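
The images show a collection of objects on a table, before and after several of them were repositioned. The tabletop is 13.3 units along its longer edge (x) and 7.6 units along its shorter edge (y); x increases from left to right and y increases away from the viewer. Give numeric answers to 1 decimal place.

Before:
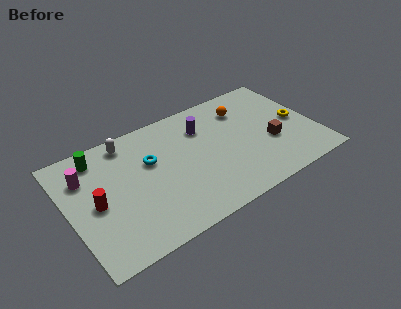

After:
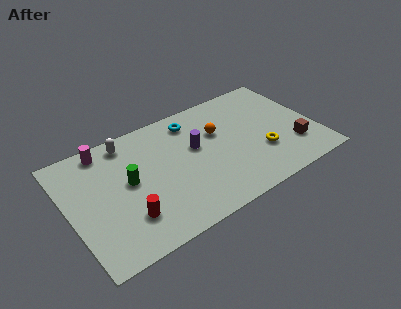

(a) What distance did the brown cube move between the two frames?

1.4

The brown cube moved from about (10.8, 2.9) to (11.9, 2.1), a distance of √(1.1² + 0.8²) ≈ 1.4.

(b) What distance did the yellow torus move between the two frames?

2.5

The yellow torus moved from about (12.4, 3.7) to (10.2, 2.5), a distance of √(2.2² + 1.2²) ≈ 2.5.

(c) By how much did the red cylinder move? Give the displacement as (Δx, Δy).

(1.4, -1.6)

From the two frames, the red cylinder sits at roughly (1.4, 3.6) before and (2.8, 2.0) after.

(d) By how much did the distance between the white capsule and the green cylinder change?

+0.9

The distance was about 1.6 in the first image and 2.5 in the second, so they moved 0.9 units further apart.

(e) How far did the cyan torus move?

2.9

From (4.5, 4.8) to (7.0, 6.3), the cyan torus covered √(2.5² + 1.5²) ≈ 2.9 units.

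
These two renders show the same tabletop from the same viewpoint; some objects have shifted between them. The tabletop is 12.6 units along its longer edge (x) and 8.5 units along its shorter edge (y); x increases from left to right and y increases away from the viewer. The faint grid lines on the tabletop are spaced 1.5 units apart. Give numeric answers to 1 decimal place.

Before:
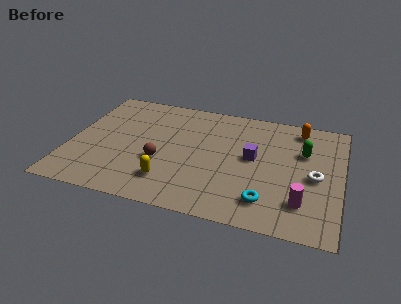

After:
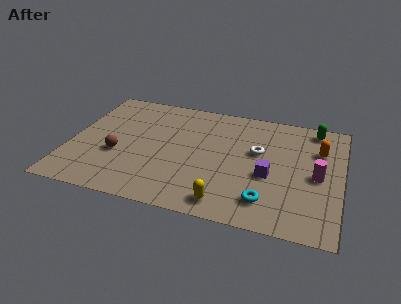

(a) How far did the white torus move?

3.0

From (11.4, 3.9) to (8.7, 5.1), the white torus covered √(2.7² + 1.2²) ≈ 3.0 units.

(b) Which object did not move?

the cyan torus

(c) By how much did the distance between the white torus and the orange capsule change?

-0.6

They were about 3.5 units apart before and 2.9 after — 0.6 units closer together.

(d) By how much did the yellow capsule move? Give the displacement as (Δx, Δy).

(2.7, -0.8)

From the two frames, the yellow capsule sits at roughly (4.8, 1.9) before and (7.5, 1.1) after.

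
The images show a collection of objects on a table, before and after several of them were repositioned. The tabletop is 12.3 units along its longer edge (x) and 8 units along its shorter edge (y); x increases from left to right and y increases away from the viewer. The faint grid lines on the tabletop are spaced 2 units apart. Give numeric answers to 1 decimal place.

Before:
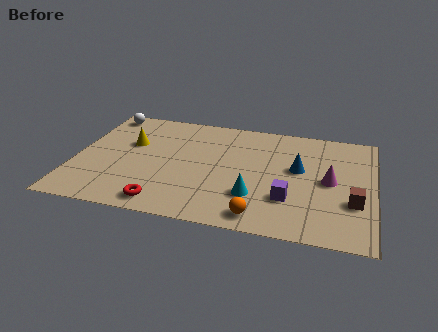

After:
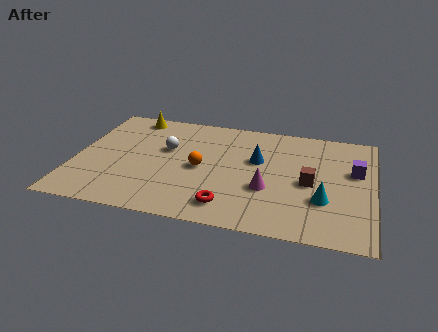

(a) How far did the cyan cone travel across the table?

2.8

The cyan cone was near (7.5, 2.3) before and (10.3, 2.6) after, so it travelled √(2.8² + 0.3²) ≈ 2.8 units.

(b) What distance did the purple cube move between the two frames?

3.6

From (8.9, 2.4) to (11.5, 4.9), the purple cube covered √(2.6² + 2.5²) ≈ 3.6 units.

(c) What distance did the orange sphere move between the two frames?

3.8

The orange sphere moved from about (7.8, 1.0) to (5.2, 3.8), a distance of √(2.6² + 2.8²) ≈ 3.8.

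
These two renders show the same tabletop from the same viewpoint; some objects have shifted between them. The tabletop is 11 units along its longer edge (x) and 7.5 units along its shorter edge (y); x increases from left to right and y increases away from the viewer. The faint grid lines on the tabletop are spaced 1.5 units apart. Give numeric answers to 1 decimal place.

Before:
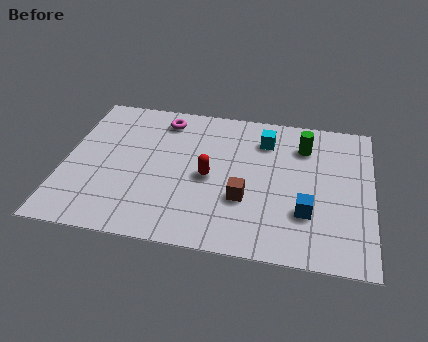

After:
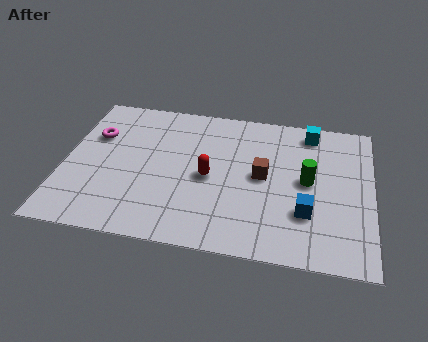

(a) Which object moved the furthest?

the magenta torus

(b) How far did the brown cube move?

1.4

From (6.5, 2.6) to (7.1, 3.9), the brown cube covered √(0.6² + 1.3²) ≈ 1.4 units.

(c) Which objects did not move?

the red capsule and the blue cube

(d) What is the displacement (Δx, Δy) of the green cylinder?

(0.2, -1.8)

From the two frames, the green cylinder sits at roughly (8.5, 5.7) before and (8.7, 3.9) after.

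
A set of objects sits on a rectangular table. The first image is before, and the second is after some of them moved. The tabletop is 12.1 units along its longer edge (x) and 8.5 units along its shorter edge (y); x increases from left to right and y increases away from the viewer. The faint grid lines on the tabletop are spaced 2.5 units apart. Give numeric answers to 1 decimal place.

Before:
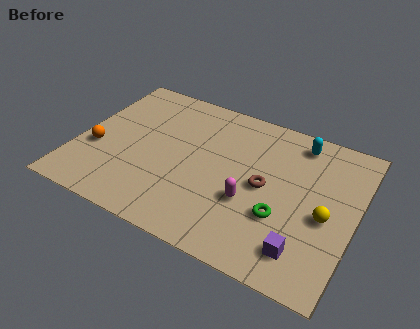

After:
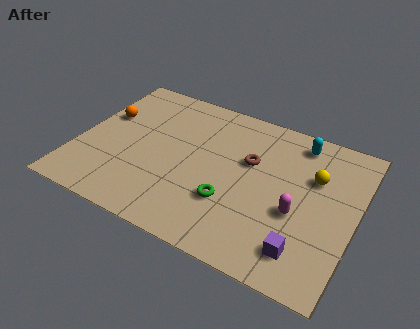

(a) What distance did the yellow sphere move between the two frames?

2.0

The yellow sphere moved from about (10.9, 3.7) to (10.2, 5.6), a distance of √(0.7² + 1.9²) ≈ 2.0.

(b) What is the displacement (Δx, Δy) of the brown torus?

(-0.8, 1.1)

From the two frames, the brown torus sits at roughly (8.2, 4.2) before and (7.4, 5.3) after.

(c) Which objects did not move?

the cyan capsule and the purple cube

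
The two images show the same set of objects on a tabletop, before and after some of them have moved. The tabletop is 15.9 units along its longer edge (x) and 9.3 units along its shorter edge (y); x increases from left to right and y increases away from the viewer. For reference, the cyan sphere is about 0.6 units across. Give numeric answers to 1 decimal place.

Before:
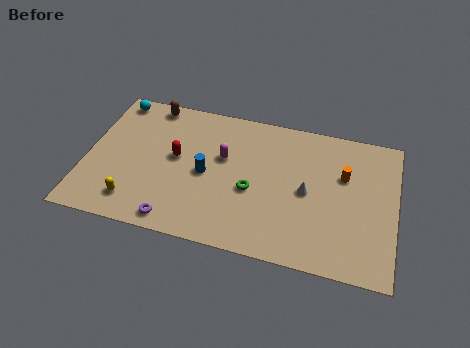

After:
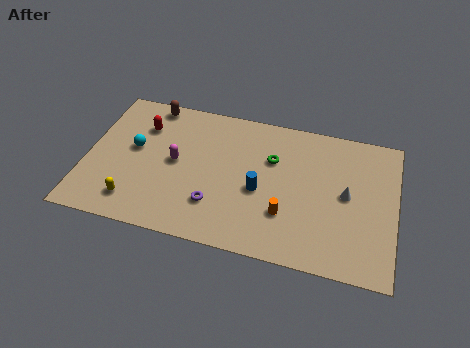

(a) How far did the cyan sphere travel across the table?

3.4

From (1.1, 8.3) to (2.4, 5.2), the cyan sphere covered √(1.3² + 3.1²) ≈ 3.4 units.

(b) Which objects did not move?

the brown capsule and the yellow capsule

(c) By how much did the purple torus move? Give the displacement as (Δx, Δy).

(1.9, 1.5)

From the two frames, the purple torus sits at roughly (4.9, 1.0) before and (6.8, 2.5) after.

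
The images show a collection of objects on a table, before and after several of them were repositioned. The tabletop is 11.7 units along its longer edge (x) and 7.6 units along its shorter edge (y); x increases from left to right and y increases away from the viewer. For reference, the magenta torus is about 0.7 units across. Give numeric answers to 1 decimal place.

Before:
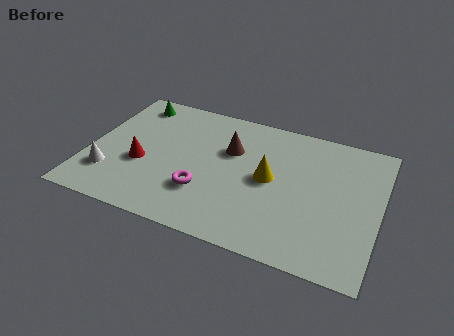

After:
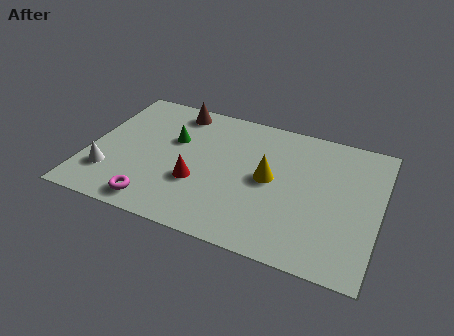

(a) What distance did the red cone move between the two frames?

2.3

The red cone moved from about (2.2, 3.0) to (4.5, 2.7), a distance of √(2.3² + 0.3²) ≈ 2.3.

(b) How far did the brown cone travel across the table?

2.9

The brown cone was near (5.6, 5.0) before and (3.2, 6.6) after, so it travelled √(2.4² + 1.6²) ≈ 2.9 units.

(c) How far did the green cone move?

2.5

From (1.4, 6.5) to (3.3, 4.8), the green cone covered √(1.9² + 1.7²) ≈ 2.5 units.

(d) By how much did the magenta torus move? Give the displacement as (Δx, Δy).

(-1.8, -1.3)

From the two frames, the magenta torus sits at roughly (4.8, 2.3) before and (3.0, 1.0) after.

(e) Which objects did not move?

the white cone and the yellow cone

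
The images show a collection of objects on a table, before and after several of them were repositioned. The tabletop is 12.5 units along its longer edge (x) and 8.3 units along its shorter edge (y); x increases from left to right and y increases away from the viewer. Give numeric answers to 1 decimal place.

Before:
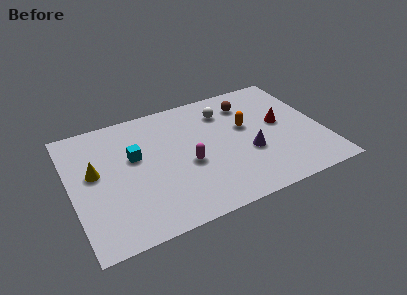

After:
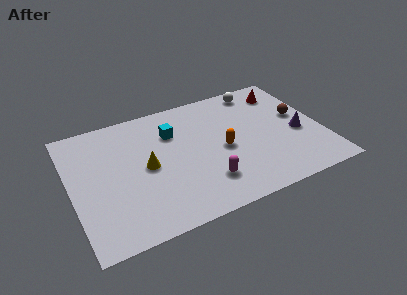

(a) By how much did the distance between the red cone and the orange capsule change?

+2.8

Before: roughly 1.7 units apart; after: 4.5. That's 2.8 units further apart.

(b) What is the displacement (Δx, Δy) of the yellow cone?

(2.5, -0.6)

The yellow cone was at about (1.2, 4.7) and moved to about (3.7, 4.1).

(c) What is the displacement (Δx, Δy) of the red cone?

(0.5, 2.2)

The red cone started near (10.5, 4.5) and ended near (11.0, 6.7).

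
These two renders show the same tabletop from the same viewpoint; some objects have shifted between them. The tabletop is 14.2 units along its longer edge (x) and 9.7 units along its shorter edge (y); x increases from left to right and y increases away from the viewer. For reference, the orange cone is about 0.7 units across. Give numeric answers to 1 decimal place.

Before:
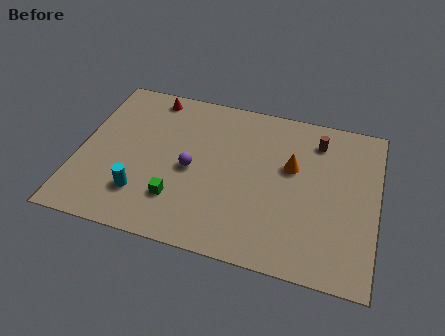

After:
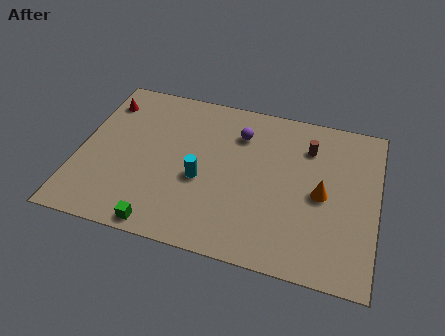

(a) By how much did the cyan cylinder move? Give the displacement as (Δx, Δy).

(2.7, 1.6)

The cyan cylinder was at about (3.2, 2.4) and moved to about (5.9, 4.0).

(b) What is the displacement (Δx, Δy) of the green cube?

(-0.6, -1.7)

The green cube started near (4.9, 2.5) and ended near (4.3, 0.8).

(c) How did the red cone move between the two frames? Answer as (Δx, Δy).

(-2.2, -0.9)

From the two frames, the red cone sits at roughly (3.1, 8.6) before and (0.9, 7.7) after.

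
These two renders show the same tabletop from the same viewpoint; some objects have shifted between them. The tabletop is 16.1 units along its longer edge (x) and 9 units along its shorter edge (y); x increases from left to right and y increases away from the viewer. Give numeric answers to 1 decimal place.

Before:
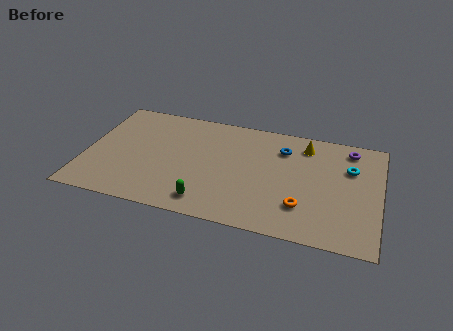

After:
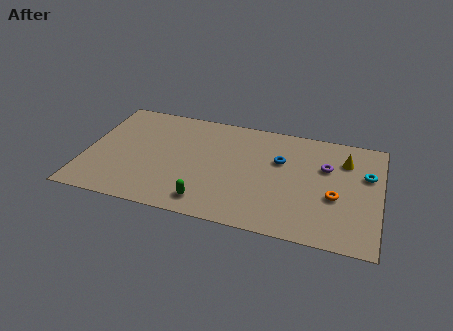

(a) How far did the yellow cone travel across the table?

2.3

From (11.9, 7.4) to (14.1, 6.7), the yellow cone covered √(2.2² + 0.7²) ≈ 2.3 units.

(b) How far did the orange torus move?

2.1

The orange torus was near (12.0, 2.4) before and (13.7, 3.6) after, so it travelled √(1.7² + 1.2²) ≈ 2.1 units.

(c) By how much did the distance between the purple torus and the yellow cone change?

-1.1

They were about 2.4 units apart before and 1.3 after — 1.1 units closer together.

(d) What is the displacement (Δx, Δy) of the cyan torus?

(0.9, -0.3)

From the two frames, the cyan torus sits at roughly (14.4, 6.1) before and (15.3, 5.8) after.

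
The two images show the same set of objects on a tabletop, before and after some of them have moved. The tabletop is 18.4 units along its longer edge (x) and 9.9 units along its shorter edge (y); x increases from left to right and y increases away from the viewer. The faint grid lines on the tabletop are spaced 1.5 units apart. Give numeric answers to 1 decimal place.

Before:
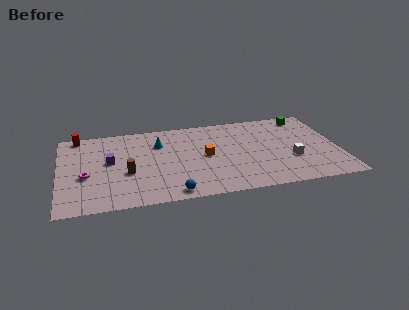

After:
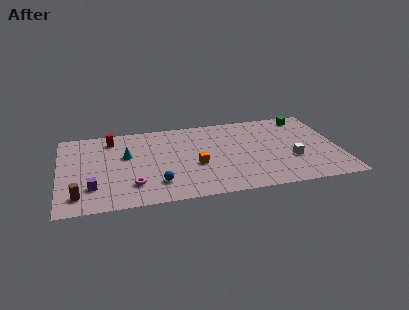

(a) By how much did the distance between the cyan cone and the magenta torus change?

-2.2

Before: roughly 5.8 units apart; after: 3.6. That's 2.2 units closer together.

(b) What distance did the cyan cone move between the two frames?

2.5

The cyan cone moved from about (6.6, 7.1) to (4.4, 6.0), a distance of √(2.2² + 1.1²) ≈ 2.5.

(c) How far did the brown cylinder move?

3.8

The brown cylinder moved from about (4.4, 3.9) to (1.2, 1.8), a distance of √(3.2² + 2.1²) ≈ 3.8.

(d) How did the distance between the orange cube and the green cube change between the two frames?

+1.1

The distance was about 7.8 in the first image and 8.9 in the second, so they moved 1.1 units further apart.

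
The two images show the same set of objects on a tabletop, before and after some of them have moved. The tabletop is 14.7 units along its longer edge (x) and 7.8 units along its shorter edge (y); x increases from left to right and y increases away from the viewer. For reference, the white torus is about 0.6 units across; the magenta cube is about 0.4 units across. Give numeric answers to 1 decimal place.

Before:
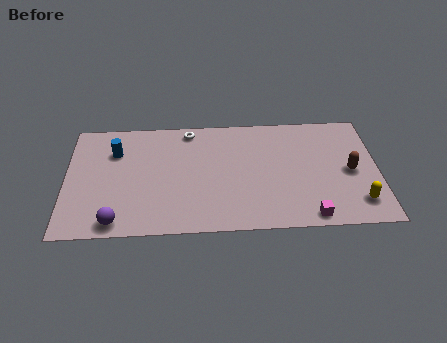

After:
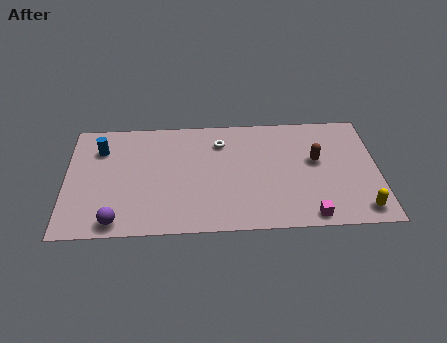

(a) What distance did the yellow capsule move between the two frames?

0.5

The yellow capsule was near (13.7, 1.6) before and (13.8, 1.1) after, so it travelled √(0.1² + 0.5²) ≈ 0.5 units.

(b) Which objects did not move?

the magenta cube and the purple sphere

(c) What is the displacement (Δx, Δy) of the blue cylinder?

(-0.7, 0.2)

The blue cylinder was at about (2.3, 5.6) and moved to about (1.6, 5.8).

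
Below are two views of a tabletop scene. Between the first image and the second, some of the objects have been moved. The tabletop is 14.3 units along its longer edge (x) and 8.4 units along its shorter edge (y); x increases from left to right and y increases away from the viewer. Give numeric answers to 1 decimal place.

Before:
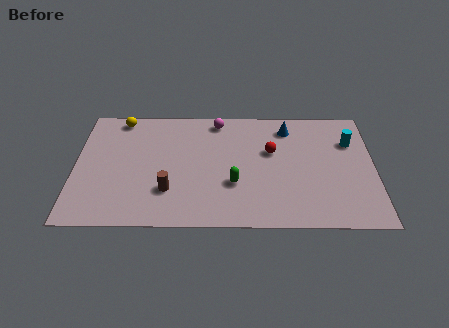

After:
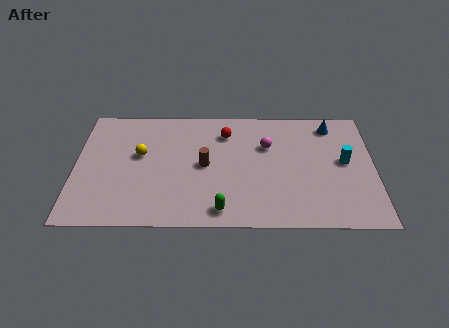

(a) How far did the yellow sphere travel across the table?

2.8

The yellow sphere was near (2.1, 7.5) before and (3.1, 4.9) after, so it travelled √(1.0² + 2.6²) ≈ 2.8 units.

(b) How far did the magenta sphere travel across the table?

3.0

The magenta sphere was near (6.8, 7.4) before and (9.2, 5.6) after, so it travelled √(2.4² + 1.8²) ≈ 3.0 units.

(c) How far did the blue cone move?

2.1

The blue cone was near (10.2, 6.9) before and (12.3, 7.1) after, so it travelled √(2.1² + 0.2²) ≈ 2.1 units.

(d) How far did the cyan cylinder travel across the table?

1.4

The cyan cylinder moved from about (13.2, 5.9) to (12.9, 4.5), a distance of √(0.3² + 1.4²) ≈ 1.4.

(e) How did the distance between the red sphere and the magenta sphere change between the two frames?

-1.2

The distance was about 3.4 in the first image and 2.2 in the second, so they moved 1.2 units closer together.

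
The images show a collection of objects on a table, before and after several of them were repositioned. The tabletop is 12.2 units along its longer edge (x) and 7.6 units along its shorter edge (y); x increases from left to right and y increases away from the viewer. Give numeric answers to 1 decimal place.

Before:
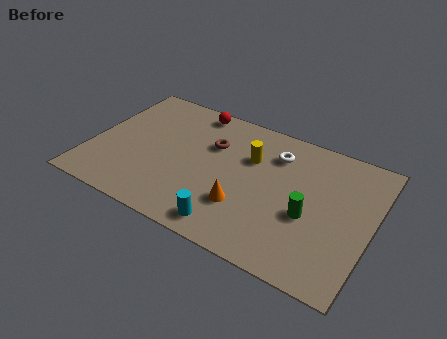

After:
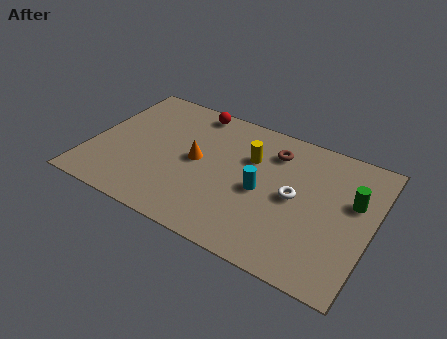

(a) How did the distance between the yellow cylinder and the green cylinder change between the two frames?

+1.1

The distance was about 3.4 in the first image and 4.5 in the second, so they moved 1.1 units further apart.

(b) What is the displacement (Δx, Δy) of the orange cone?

(-2.3, 1.6)

The orange cone was at about (6.9, 2.3) and moved to about (4.6, 3.9).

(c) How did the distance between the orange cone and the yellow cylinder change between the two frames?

-0.3

The distance was about 2.8 in the first image and 2.5 in the second, so they moved 0.3 units closer together.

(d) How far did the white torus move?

2.3

From (7.8, 5.8) to (8.9, 3.8), the white torus covered √(1.1² + 2.0²) ≈ 2.3 units.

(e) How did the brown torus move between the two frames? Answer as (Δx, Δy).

(2.6, 0.8)

From the two frames, the brown torus sits at roughly (5.1, 5.1) before and (7.7, 5.9) after.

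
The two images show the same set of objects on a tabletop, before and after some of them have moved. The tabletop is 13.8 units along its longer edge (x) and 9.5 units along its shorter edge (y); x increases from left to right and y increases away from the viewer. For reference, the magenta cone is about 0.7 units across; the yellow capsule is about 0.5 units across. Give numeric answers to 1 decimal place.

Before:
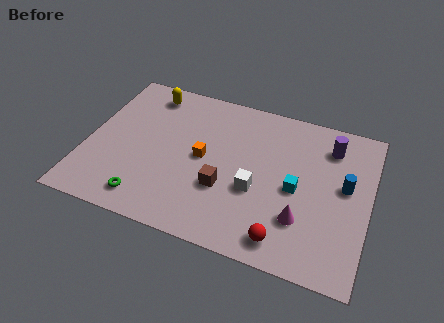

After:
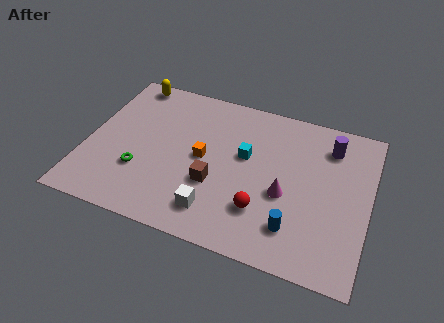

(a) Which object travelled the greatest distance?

the blue cylinder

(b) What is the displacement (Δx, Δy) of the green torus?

(-0.5, 1.6)

The green torus started near (3.3, 1.4) and ended near (2.8, 3.0).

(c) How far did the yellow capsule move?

1.1

The yellow capsule was near (2.6, 8.1) before and (1.6, 8.6) after, so it travelled √(1.0² + 0.5²) ≈ 1.1 units.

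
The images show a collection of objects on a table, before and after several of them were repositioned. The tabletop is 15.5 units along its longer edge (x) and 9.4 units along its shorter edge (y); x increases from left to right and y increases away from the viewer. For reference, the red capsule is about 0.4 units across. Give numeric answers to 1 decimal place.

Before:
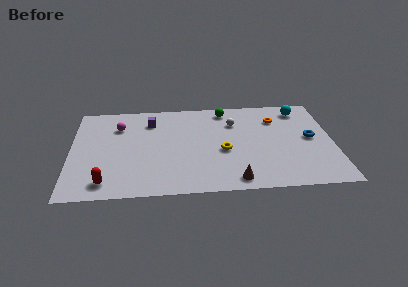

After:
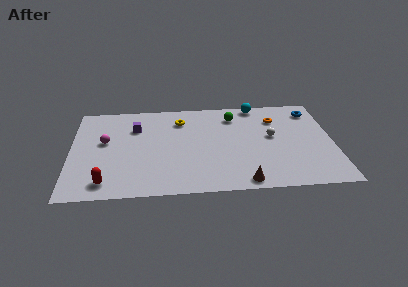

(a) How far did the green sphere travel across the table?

0.9

The green sphere was near (9.2, 8.2) before and (9.7, 7.5) after, so it travelled √(0.5² + 0.7²) ≈ 0.9 units.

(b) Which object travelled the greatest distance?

the yellow torus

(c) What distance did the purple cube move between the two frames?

1.1

The purple cube moved from about (4.7, 7.3) to (3.8, 6.7), a distance of √(0.9² + 0.6²) ≈ 1.1.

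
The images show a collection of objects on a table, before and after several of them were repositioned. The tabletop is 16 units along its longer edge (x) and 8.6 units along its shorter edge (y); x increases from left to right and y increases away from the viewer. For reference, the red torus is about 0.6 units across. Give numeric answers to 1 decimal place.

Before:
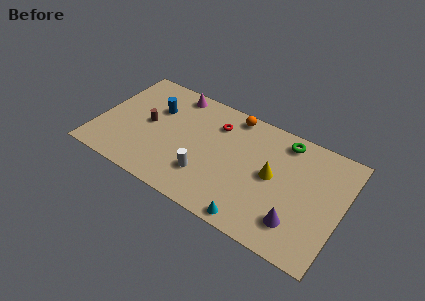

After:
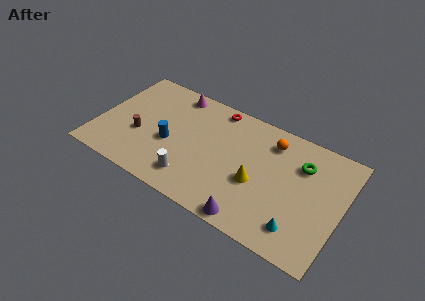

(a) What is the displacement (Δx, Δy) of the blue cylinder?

(1.3, -2.2)

The blue cylinder started near (3.5, 5.8) and ended near (4.8, 3.6).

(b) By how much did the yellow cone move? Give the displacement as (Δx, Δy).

(-0.9, -1.0)

The yellow cone was at about (11.5, 4.5) and moved to about (10.6, 3.5).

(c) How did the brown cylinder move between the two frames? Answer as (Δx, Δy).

(-0.4, -1.1)

From the two frames, the brown cylinder sits at roughly (3.2, 4.4) before and (2.8, 3.3) after.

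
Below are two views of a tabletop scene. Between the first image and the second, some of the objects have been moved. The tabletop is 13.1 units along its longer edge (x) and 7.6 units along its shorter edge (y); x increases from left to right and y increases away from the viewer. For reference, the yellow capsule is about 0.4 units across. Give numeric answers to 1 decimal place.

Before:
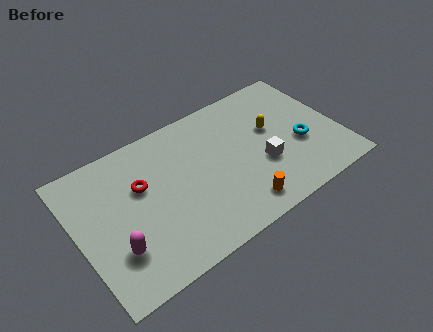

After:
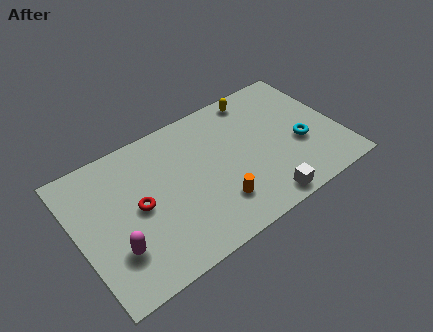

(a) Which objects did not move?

the cyan torus and the magenta capsule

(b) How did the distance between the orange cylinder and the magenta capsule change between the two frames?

-1.1

Before: roughly 6.1 units apart; after: 5.0. That's 1.1 units closer together.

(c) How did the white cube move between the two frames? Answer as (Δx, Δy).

(-0.4, -2.0)

The white cube started near (9.1, 2.8) and ended near (8.7, 0.8).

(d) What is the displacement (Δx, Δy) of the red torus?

(-0.3, -1.0)

From the two frames, the red torus sits at roughly (3.3, 4.8) before and (3.0, 3.8) after.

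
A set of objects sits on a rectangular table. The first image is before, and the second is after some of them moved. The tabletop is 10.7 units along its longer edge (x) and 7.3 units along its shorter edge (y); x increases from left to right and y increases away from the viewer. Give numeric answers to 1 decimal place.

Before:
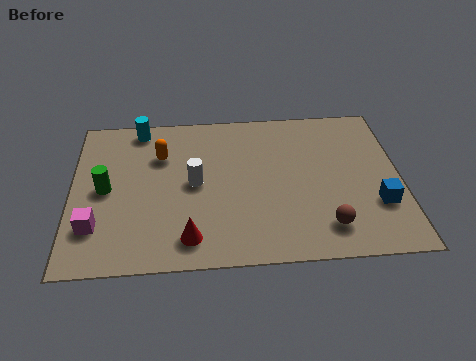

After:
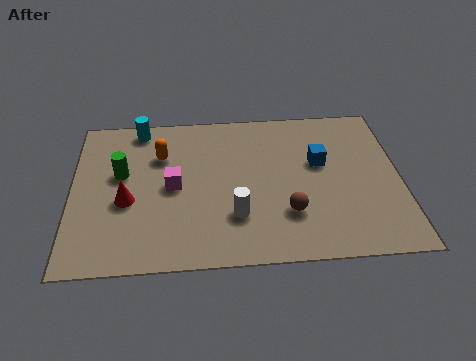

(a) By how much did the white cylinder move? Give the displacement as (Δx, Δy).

(1.3, -1.6)

The white cylinder started near (4.0, 3.7) and ended near (5.3, 2.1).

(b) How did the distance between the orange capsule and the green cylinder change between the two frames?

-0.8

They were about 2.3 units apart before and 1.5 after — 0.8 units closer together.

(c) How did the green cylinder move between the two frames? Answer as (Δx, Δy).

(0.5, 0.7)

The green cylinder started near (1.1, 3.6) and ended near (1.6, 4.3).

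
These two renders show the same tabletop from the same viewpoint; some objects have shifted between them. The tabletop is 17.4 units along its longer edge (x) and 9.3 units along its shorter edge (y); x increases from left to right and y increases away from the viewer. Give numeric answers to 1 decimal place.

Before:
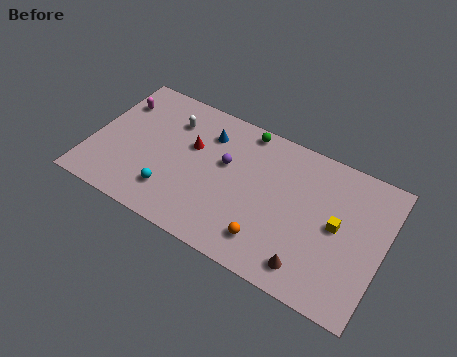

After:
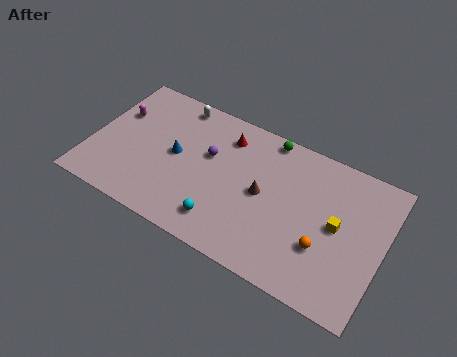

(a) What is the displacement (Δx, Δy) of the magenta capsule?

(0.1, -0.8)

The magenta capsule was at about (1.1, 6.9) and moved to about (1.2, 6.1).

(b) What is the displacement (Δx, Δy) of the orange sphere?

(3.1, 1.2)

The orange sphere started near (11.0, 1.9) and ended near (14.1, 3.1).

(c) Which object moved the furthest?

the brown cone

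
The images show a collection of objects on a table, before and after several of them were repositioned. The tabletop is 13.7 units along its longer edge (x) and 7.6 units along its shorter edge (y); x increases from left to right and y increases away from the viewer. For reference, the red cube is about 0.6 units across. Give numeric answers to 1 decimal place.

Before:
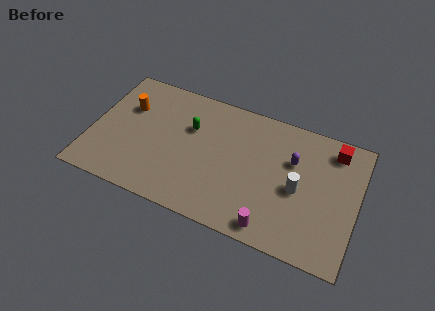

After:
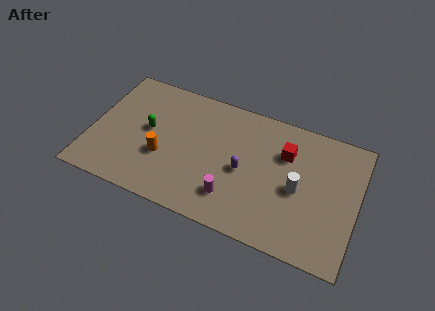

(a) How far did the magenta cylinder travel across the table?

2.3

The magenta cylinder moved from about (9.6, 0.9) to (7.5, 1.8), a distance of √(2.1² + 0.9²) ≈ 2.3.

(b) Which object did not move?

the white cylinder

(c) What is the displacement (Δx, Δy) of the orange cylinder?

(2.1, -2.3)

From the two frames, the orange cylinder sits at roughly (1.7, 5.1) before and (3.8, 2.8) after.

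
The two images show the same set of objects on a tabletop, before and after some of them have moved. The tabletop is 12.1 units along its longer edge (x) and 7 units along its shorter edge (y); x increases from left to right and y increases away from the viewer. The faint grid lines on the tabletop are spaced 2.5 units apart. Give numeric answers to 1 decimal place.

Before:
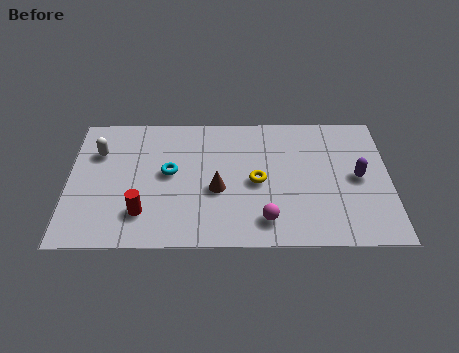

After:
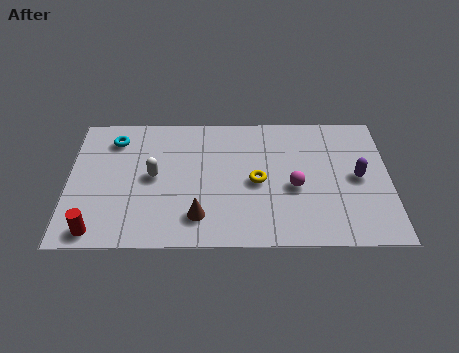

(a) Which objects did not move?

the yellow torus and the purple capsule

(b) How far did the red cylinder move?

1.9

The red cylinder was near (2.8, 1.7) before and (1.1, 0.8) after, so it travelled √(1.7² + 0.9²) ≈ 1.9 units.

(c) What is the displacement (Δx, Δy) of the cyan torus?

(-2.1, 1.8)

From the two frames, the cyan torus sits at roughly (3.8, 3.8) before and (1.7, 5.6) after.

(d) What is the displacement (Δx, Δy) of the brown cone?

(-0.7, -1.4)

From the two frames, the brown cone sits at roughly (5.6, 2.9) before and (4.9, 1.5) after.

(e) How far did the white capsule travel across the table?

2.5

The white capsule was near (1.1, 4.9) before and (3.2, 3.6) after, so it travelled √(2.1² + 1.3²) ≈ 2.5 units.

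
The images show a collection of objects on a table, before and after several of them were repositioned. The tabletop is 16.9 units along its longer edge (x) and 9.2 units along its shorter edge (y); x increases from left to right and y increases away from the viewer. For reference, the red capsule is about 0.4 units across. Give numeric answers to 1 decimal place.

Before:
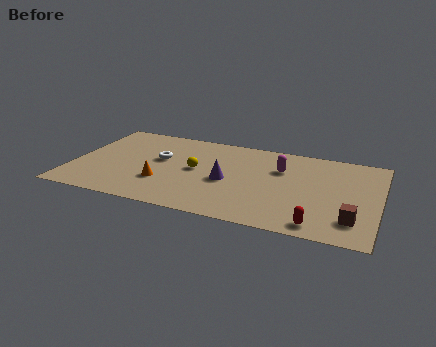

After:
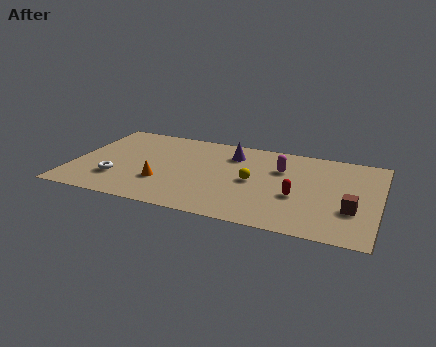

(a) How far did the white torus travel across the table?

3.5

The white torus moved from about (4.7, 5.4) to (2.6, 2.6), a distance of √(2.1² + 2.8²) ≈ 3.5.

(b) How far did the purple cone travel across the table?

3.0

The purple cone moved from about (8.6, 4.1) to (8.6, 7.1), a distance of √(0.0² + 3.0²) ≈ 3.0.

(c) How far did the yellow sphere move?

3.2

From (6.8, 4.8) to (10.0, 4.5), the yellow sphere covered √(3.2² + 0.3²) ≈ 3.2 units.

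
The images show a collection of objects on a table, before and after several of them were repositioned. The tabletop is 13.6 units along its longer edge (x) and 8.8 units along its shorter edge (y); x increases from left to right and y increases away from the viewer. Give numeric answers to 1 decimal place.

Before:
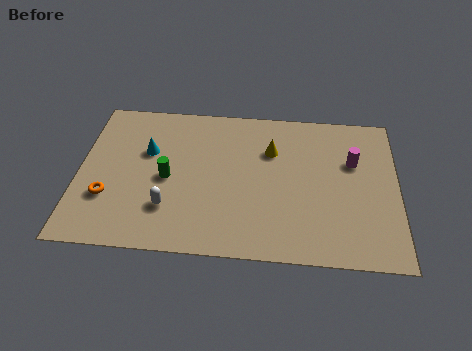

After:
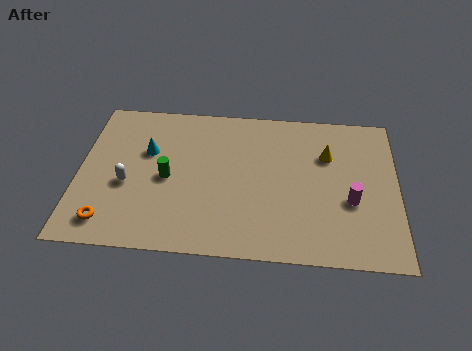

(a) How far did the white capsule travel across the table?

2.2

From (3.9, 2.4) to (2.1, 3.6), the white capsule covered √(1.8² + 1.2²) ≈ 2.2 units.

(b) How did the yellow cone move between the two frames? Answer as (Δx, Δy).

(2.4, -0.1)

The yellow cone started near (8.2, 6.1) and ended near (10.6, 6.0).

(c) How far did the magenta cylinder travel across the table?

2.3

From (11.7, 5.7) to (11.6, 3.4), the magenta cylinder covered √(0.1² + 2.3²) ≈ 2.3 units.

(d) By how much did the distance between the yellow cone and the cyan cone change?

+2.4

Before: roughly 5.3 units apart; after: 7.7. That's 2.4 units further apart.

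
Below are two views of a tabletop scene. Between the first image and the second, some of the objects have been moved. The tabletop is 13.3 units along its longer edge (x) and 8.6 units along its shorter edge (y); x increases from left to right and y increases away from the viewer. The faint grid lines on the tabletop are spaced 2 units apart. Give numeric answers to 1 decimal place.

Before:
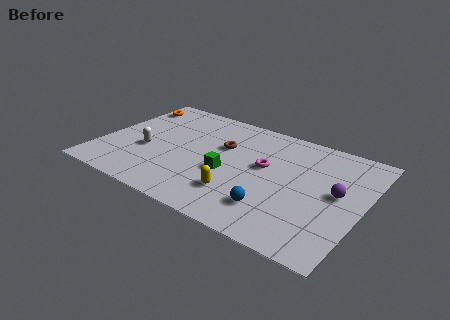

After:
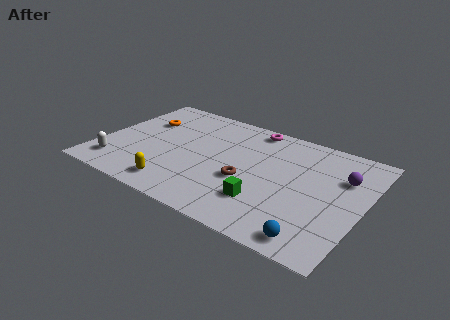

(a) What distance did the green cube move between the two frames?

2.4

From (6.6, 3.5) to (8.7, 2.3), the green cube covered √(2.1² + 1.2²) ≈ 2.4 units.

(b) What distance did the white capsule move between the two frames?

2.2

From (2.4, 3.4) to (1.2, 1.6), the white capsule covered √(1.2² + 1.8²) ≈ 2.2 units.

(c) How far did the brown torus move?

2.6

The brown torus moved from about (6.0, 5.5) to (7.6, 3.4), a distance of √(1.6² + 2.1²) ≈ 2.6.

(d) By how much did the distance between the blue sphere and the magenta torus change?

+4.9

They were about 3.0 units apart before and 7.9 after — 4.9 units further apart.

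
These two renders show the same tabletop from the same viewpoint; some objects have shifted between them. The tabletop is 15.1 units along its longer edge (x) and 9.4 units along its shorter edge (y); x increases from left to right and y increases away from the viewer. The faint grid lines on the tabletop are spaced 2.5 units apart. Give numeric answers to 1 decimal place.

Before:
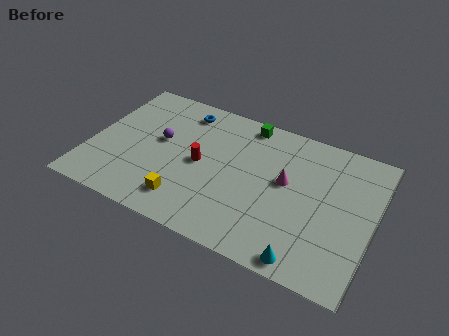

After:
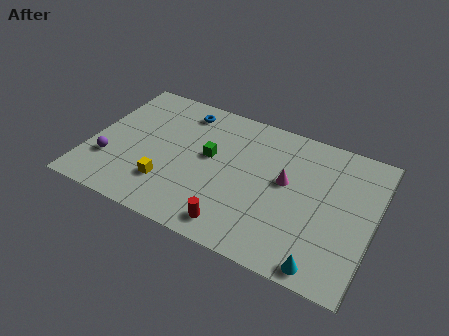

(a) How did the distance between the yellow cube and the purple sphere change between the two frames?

-0.8

They were about 4.0 units apart before and 3.2 after — 0.8 units closer together.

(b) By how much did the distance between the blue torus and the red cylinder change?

+4.0

The distance was about 3.6 in the first image and 7.6 in the second, so they moved 4.0 units further apart.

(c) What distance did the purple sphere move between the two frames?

3.5

The purple sphere moved from about (3.6, 5.3) to (1.2, 2.8), a distance of √(2.4² + 2.5²) ≈ 3.5.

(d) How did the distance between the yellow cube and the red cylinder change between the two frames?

+1.2

Before: roughly 2.8 units apart; after: 4.0. That's 1.2 units further apart.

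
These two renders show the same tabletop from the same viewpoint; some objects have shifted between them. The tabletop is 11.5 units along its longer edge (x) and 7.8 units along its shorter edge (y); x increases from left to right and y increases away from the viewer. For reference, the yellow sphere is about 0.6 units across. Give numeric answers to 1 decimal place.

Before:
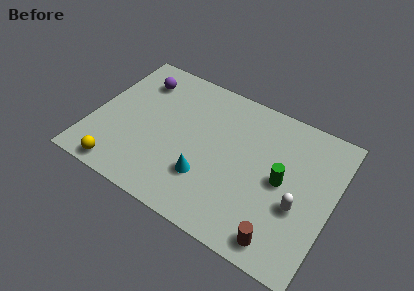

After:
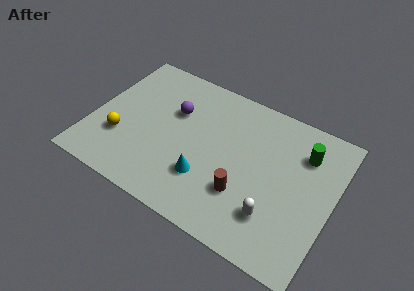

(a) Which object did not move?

the cyan cone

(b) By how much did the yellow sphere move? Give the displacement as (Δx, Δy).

(-0.3, 1.7)

The yellow sphere started near (1.8, 0.8) and ended near (1.5, 2.5).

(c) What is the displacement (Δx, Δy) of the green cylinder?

(0.8, 1.9)

The green cylinder was at about (9.1, 3.9) and moved to about (9.9, 5.8).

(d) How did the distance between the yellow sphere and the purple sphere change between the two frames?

-1.9

They were about 5.3 units apart before and 3.4 after — 1.9 units closer together.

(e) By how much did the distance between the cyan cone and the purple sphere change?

-2.0

They were about 5.4 units apart before and 3.4 after — 2.0 units closer together.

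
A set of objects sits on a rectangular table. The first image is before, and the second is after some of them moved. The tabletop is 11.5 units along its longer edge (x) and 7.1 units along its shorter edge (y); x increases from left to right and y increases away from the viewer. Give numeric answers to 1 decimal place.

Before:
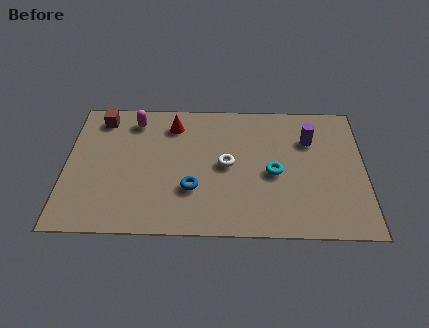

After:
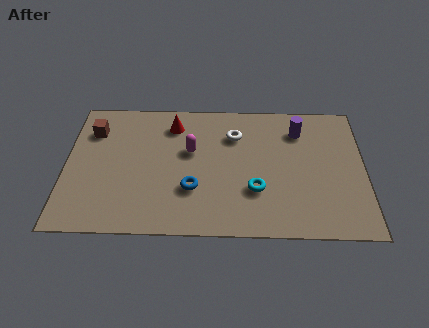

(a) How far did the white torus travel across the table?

1.6

The white torus was near (6.2, 3.6) before and (6.5, 5.2) after, so it travelled √(0.3² + 1.6²) ≈ 1.6 units.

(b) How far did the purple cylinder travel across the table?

0.6

From (9.4, 5.0) to (9.0, 5.5), the purple cylinder covered √(0.4² + 0.5²) ≈ 0.6 units.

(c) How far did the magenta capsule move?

2.7

From (2.6, 5.9) to (4.8, 4.3), the magenta capsule covered √(2.2² + 1.6²) ≈ 2.7 units.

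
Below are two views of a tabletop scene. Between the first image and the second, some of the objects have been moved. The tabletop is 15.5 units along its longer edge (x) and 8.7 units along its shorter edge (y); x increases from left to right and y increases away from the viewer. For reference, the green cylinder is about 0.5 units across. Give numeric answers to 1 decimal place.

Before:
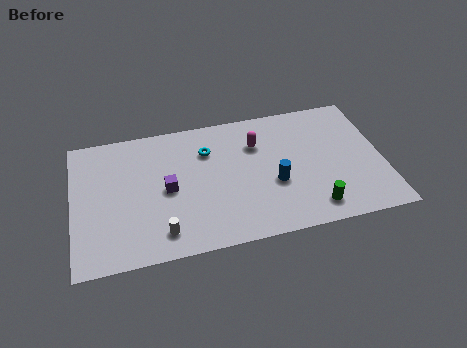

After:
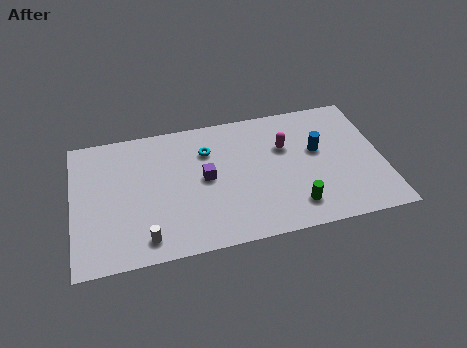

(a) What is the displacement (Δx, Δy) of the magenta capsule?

(1.4, -0.5)

The magenta capsule was at about (9.3, 6.2) and moved to about (10.7, 5.7).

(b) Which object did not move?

the cyan torus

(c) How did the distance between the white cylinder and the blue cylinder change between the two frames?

+3.6

The distance was about 6.0 in the first image and 9.6 in the second, so they moved 3.6 units further apart.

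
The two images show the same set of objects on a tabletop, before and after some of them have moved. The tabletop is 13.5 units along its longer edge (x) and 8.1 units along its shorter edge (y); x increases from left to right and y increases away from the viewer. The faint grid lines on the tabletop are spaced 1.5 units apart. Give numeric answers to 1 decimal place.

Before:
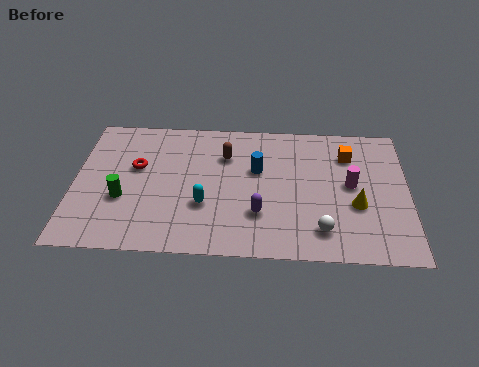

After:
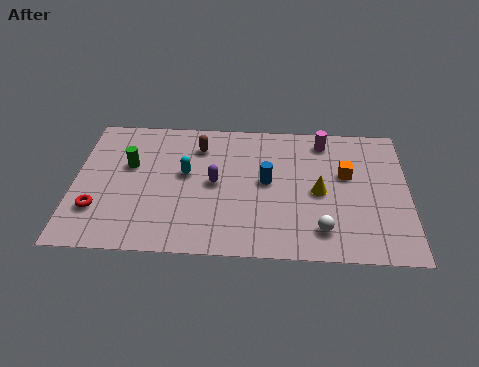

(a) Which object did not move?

the white sphere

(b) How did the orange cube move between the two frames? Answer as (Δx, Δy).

(-0.1, -1.2)

The orange cube started near (11.1, 6.1) and ended near (11.0, 4.9).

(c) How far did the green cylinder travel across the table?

2.0

The green cylinder moved from about (2.0, 3.0) to (2.2, 5.0), a distance of √(0.2² + 2.0²) ≈ 2.0.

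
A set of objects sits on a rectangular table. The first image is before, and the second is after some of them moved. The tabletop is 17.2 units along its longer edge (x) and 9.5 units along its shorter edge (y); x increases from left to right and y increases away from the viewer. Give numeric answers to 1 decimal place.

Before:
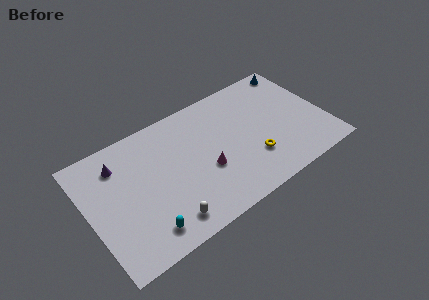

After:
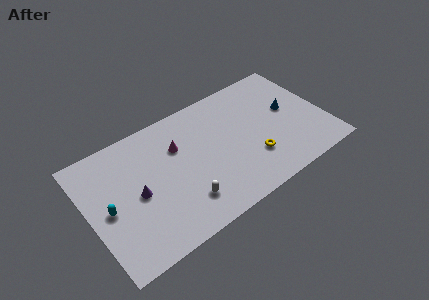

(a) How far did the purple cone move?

3.0

The purple cone was near (2.5, 7.4) before and (3.4, 4.5) after, so it travelled √(0.9² + 2.9²) ≈ 3.0 units.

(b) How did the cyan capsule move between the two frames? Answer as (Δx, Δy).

(-2.2, 2.9)

The cyan capsule was at about (3.5, 1.6) and moved to about (1.3, 4.5).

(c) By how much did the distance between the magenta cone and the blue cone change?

-0.9

They were about 9.1 units apart before and 8.2 after — 0.9 units closer together.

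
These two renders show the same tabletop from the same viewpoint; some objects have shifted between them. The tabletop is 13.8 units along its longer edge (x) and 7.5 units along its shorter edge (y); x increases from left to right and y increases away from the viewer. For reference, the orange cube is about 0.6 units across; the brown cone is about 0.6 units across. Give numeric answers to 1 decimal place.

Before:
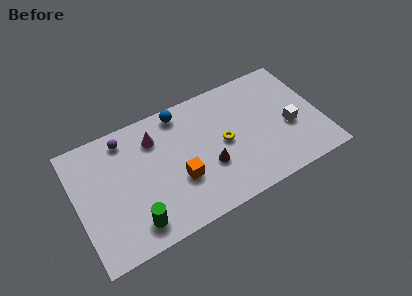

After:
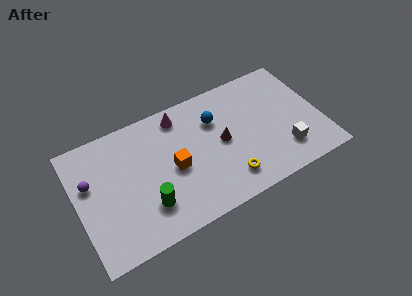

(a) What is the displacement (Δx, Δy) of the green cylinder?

(0.8, 0.7)

The green cylinder was at about (2.9, 1.3) and moved to about (3.7, 2.0).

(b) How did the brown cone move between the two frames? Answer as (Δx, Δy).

(0.9, 1.1)

The brown cone started near (7.3, 2.7) and ended near (8.2, 3.8).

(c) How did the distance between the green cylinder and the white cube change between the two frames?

-1.5

Before: roughly 9.3 units apart; after: 7.8. That's 1.5 units closer together.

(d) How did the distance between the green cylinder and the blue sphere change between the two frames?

-0.8

Before: roughly 6.2 units apart; after: 5.4. That's 0.8 units closer together.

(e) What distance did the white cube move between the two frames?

1.4

The white cube was near (12.0, 3.1) before and (11.5, 1.8) after, so it travelled √(0.5² + 1.3²) ≈ 1.4 units.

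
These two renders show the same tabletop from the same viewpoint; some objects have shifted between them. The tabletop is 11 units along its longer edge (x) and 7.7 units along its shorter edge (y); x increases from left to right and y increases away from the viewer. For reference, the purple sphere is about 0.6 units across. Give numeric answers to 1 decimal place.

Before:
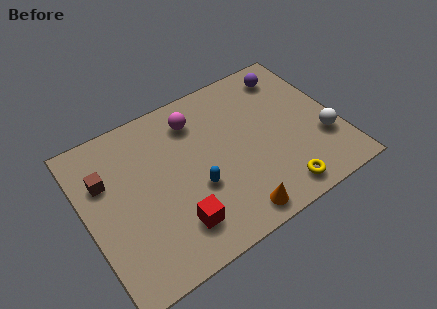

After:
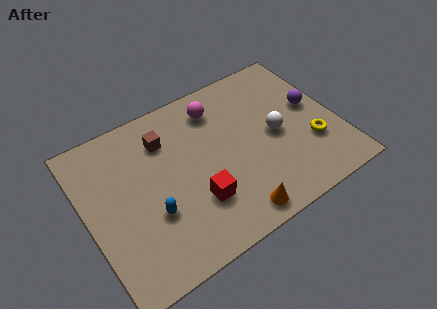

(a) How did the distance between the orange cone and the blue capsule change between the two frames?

+1.4

Before: roughly 2.4 units apart; after: 3.8. That's 1.4 units further apart.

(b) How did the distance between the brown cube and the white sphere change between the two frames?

-4.5

They were about 9.6 units apart before and 5.1 after — 4.5 units closer together.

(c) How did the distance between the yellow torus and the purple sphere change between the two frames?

-3.8

The distance was about 5.6 in the first image and 1.8 in the second, so they moved 3.8 units closer together.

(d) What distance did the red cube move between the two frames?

1.2

The red cube was near (3.5, 1.7) before and (4.5, 2.3) after, so it travelled √(1.0² + 0.6²) ≈ 1.2 units.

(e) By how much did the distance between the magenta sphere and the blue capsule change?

+1.7

The distance was about 3.2 in the first image and 4.9 in the second, so they moved 1.7 units further apart.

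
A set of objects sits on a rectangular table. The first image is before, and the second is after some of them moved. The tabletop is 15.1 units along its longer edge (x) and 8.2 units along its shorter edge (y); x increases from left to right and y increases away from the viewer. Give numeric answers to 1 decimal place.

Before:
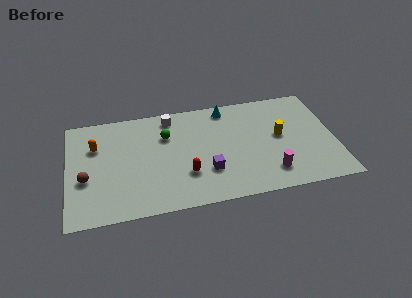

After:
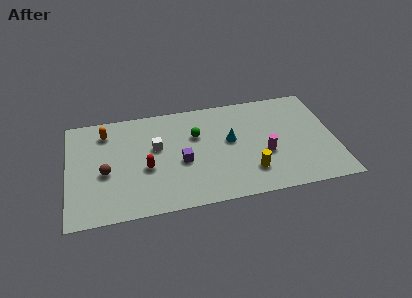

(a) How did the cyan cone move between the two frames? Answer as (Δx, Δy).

(0.1, -2.6)

The cyan cone was at about (9.1, 7.2) and moved to about (9.2, 4.6).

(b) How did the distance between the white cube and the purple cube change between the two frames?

-3.0

The distance was about 5.0 in the first image and 2.0 in the second, so they moved 3.0 units closer together.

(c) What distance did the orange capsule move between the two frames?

1.2

From (1.6, 5.6) to (2.2, 6.6), the orange capsule covered √(0.6² + 1.0²) ≈ 1.2 units.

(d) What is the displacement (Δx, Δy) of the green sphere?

(1.7, -0.3)

The green sphere started near (5.6, 5.7) and ended near (7.3, 5.4).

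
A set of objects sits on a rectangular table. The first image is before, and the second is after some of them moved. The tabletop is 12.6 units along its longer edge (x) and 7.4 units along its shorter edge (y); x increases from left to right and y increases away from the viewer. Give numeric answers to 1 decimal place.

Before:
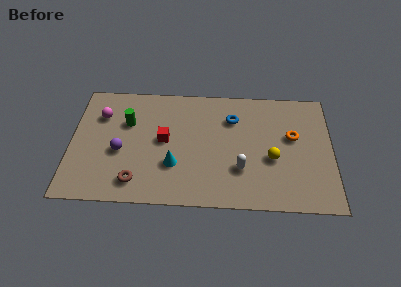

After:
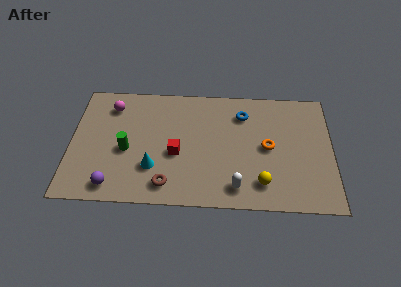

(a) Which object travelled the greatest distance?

the purple sphere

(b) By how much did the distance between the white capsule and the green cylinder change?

-0.4

Before: roughly 6.1 units apart; after: 5.7. That's 0.4 units closer together.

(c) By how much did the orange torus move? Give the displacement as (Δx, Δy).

(-1.2, -0.7)

From the two frames, the orange torus sits at roughly (10.7, 4.4) before and (9.5, 3.7) after.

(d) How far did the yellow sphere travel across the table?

1.6

The yellow sphere moved from about (9.7, 3.0) to (9.2, 1.5), a distance of √(0.5² + 1.5²) ≈ 1.6.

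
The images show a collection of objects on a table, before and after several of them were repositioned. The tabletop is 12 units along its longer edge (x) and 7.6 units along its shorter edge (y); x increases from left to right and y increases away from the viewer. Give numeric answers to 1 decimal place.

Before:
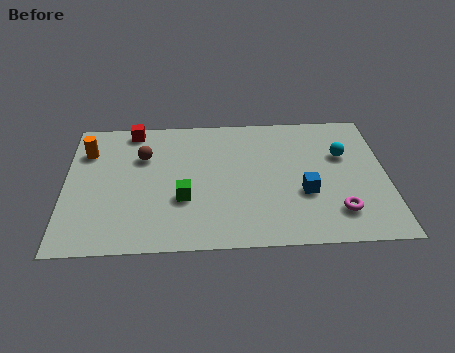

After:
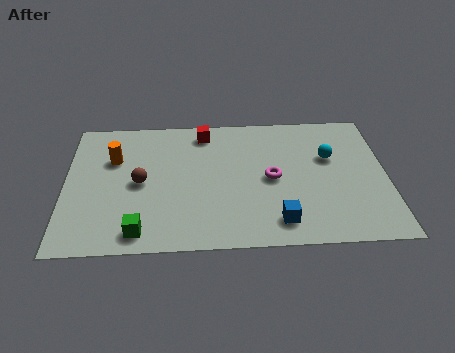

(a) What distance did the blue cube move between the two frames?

1.8

The blue cube moved from about (8.9, 2.8) to (7.9, 1.3), a distance of √(1.0² + 1.5²) ≈ 1.8.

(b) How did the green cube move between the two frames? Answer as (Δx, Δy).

(-1.6, -1.7)

From the two frames, the green cube sits at roughly (4.4, 2.7) before and (2.8, 1.0) after.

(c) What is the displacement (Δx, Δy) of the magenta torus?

(-2.4, 2.0)

The magenta torus started near (10.1, 1.7) and ended near (7.7, 3.7).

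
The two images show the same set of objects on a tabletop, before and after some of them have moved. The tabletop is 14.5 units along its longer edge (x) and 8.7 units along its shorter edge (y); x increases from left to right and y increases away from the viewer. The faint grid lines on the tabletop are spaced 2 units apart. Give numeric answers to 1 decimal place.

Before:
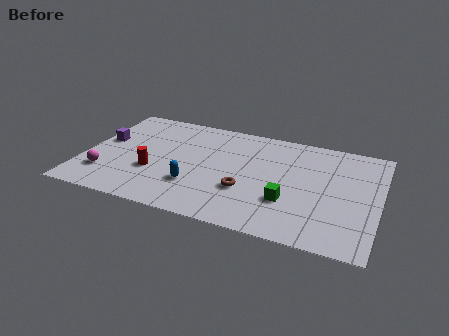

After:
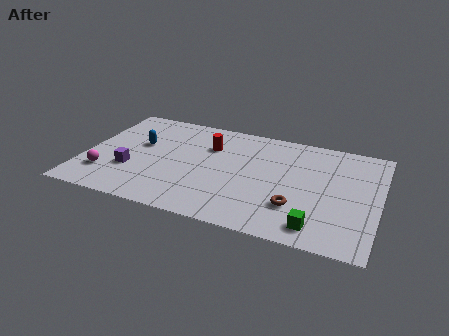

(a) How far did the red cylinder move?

3.9

From (3.5, 3.1) to (6.0, 6.1), the red cylinder covered √(2.5² + 3.0²) ≈ 3.9 units.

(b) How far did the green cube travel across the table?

2.1

The green cube moved from about (10.2, 2.8) to (11.7, 1.3), a distance of √(1.5² + 1.5²) ≈ 2.1.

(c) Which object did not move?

the magenta sphere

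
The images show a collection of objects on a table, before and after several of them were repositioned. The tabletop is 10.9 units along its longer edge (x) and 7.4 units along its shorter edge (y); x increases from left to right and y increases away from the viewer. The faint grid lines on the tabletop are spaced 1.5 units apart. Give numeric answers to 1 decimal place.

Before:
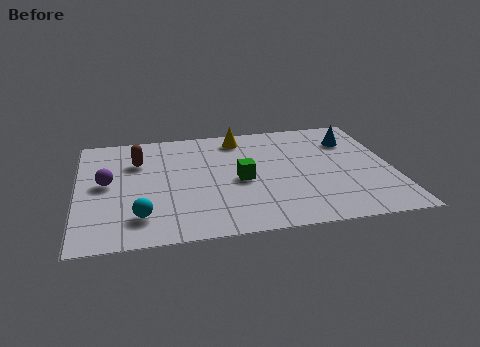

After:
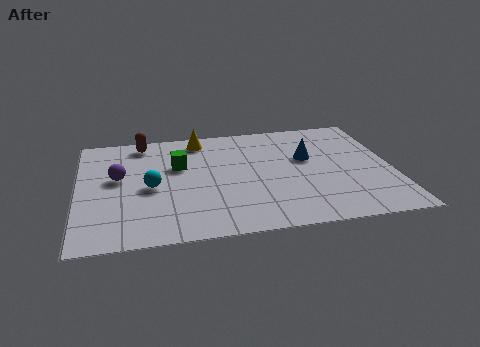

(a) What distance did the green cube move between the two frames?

2.5

From (5.6, 3.4) to (3.5, 4.7), the green cube covered √(2.1² + 1.3²) ≈ 2.5 units.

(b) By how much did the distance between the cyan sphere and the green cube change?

-2.3

Before: roughly 3.9 units apart; after: 1.6. That's 2.3 units closer together.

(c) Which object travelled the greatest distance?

the green cube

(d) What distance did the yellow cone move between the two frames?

1.4

The yellow cone was near (5.7, 6.3) before and (4.3, 6.4) after, so it travelled √(1.4² + 0.1²) ≈ 1.4 units.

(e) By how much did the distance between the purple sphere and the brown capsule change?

+0.8

The distance was about 1.7 in the first image and 2.5 in the second, so they moved 0.8 units further apart.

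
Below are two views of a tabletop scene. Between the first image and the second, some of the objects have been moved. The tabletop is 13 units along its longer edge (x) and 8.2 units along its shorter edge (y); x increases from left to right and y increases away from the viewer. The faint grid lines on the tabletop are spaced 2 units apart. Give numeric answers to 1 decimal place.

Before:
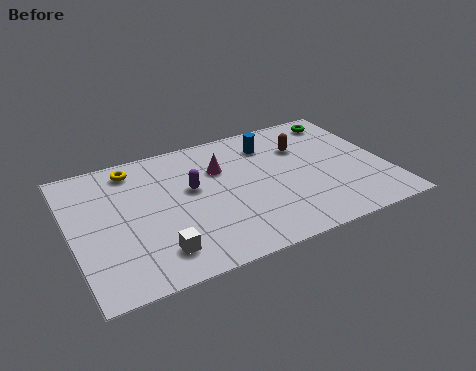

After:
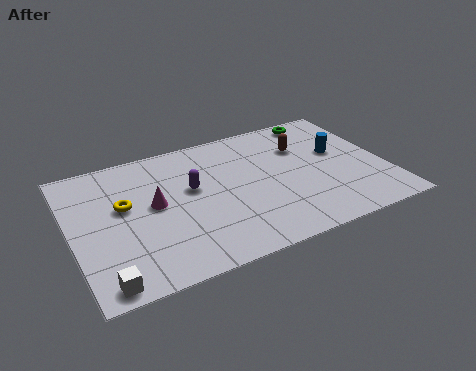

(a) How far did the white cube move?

2.3

The white cube moved from about (3.2, 1.6) to (1.0, 0.8), a distance of √(2.2² + 0.8²) ≈ 2.3.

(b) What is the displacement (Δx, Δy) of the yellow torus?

(-0.6, -2.2)

The yellow torus started near (2.8, 7.0) and ended near (2.2, 4.8).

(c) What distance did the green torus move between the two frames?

0.9

From (11.7, 7.0) to (10.8, 7.3), the green torus covered √(0.9² + 0.3²) ≈ 0.9 units.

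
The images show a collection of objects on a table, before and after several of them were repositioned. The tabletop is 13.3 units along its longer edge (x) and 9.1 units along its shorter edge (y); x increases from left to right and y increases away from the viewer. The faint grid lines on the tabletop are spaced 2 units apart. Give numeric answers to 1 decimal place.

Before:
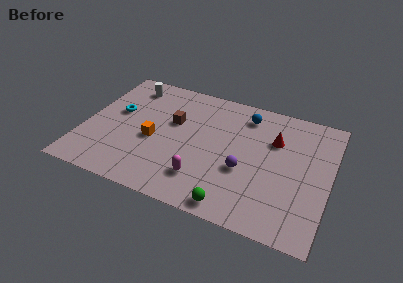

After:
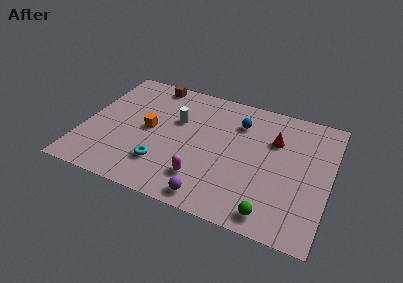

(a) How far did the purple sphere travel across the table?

2.9

From (8.8, 3.5) to (7.3, 1.0), the purple sphere covered √(1.5² + 2.5²) ≈ 2.9 units.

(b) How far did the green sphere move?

2.0

The green sphere was near (8.5, 0.9) before and (10.5, 1.1) after, so it travelled √(2.0² + 0.2²) ≈ 2.0 units.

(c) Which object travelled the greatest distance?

the cyan torus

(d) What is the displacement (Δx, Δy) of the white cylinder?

(2.9, -1.8)

The white cylinder started near (2.0, 7.6) and ended near (4.9, 5.8).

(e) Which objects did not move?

the magenta capsule and the red cone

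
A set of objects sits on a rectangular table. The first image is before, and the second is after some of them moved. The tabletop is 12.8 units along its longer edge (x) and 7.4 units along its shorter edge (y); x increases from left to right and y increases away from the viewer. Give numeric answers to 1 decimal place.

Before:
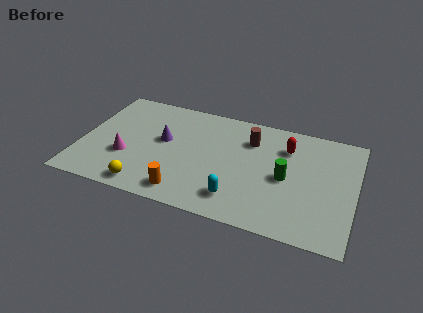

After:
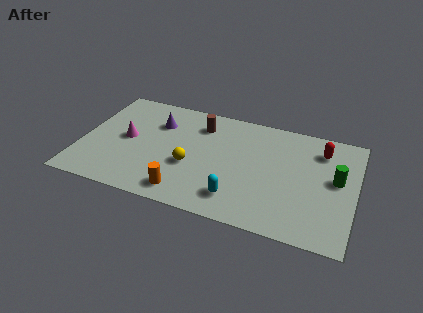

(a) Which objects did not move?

the cyan capsule and the orange cylinder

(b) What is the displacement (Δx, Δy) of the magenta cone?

(-0.1, 1.2)

The magenta cone started near (2.2, 2.6) and ended near (2.1, 3.8).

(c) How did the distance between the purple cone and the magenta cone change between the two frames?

-0.3

Before: roughly 2.3 units apart; after: 2.0. That's 0.3 units closer together.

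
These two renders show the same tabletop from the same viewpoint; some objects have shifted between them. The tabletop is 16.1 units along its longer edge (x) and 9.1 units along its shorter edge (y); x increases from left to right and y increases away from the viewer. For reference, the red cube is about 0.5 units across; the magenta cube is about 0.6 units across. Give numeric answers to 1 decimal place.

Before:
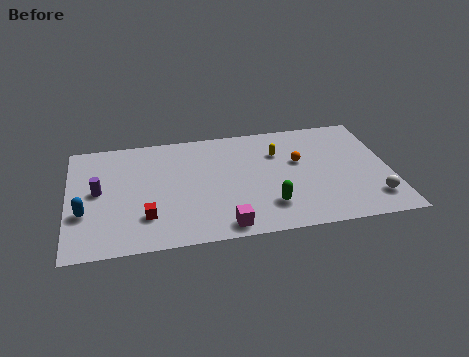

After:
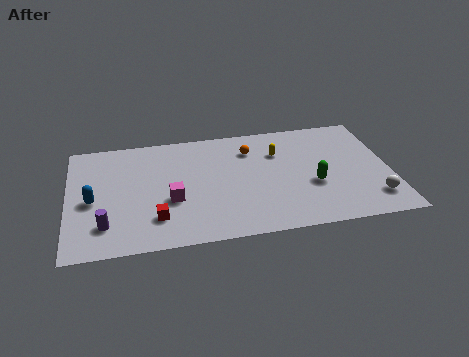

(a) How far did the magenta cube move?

3.5

The magenta cube moved from about (7.6, 1.0) to (5.1, 3.5), a distance of √(2.5² + 2.5²) ≈ 3.5.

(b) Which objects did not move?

the white sphere and the yellow capsule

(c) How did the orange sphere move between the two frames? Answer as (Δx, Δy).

(-2.4, 1.4)

The orange sphere started near (11.6, 5.5) and ended near (9.2, 6.9).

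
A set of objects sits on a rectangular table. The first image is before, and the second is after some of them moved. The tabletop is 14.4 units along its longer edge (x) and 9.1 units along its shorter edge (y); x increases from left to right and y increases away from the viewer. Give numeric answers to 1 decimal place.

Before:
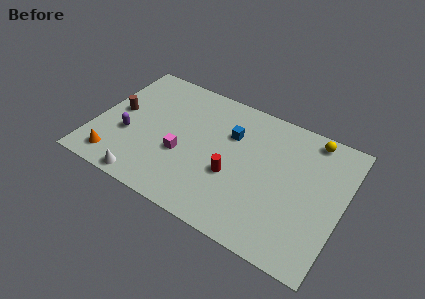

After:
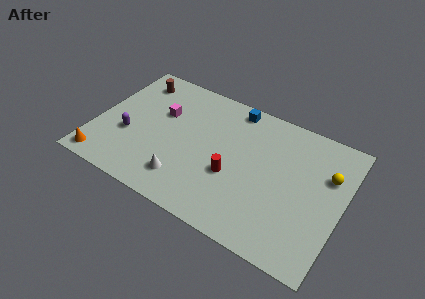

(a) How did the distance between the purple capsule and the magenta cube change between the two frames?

-0.3

The distance was about 3.2 in the first image and 2.9 in the second, so they moved 0.3 units closer together.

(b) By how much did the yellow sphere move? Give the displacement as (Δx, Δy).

(1.2, -2.0)

From the two frames, the yellow sphere sits at roughly (12.2, 8.1) before and (13.4, 6.1) after.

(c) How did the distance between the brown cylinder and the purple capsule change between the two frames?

+2.5

They were about 1.6 units apart before and 4.1 after — 2.5 units further apart.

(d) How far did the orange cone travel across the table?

0.8

From (1.6, 1.4) to (0.9, 1.0), the orange cone covered √(0.7² + 0.4²) ≈ 0.8 units.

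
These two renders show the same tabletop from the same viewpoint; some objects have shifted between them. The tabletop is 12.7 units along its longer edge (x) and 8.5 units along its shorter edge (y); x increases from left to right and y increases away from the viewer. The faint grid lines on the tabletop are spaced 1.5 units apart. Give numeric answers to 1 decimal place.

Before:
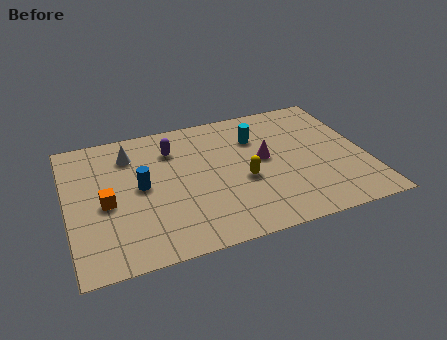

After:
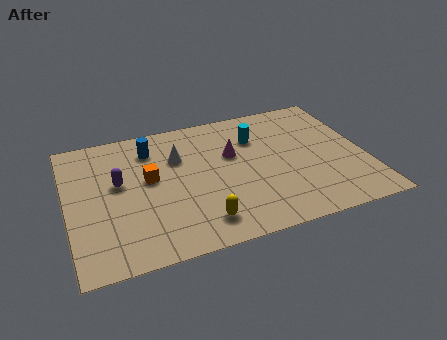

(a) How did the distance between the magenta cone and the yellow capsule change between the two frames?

+2.7

They were about 1.5 units apart before and 4.2 after — 2.7 units further apart.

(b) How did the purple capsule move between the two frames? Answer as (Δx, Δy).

(-2.4, -1.5)

The purple capsule started near (4.6, 6.4) and ended near (2.2, 4.9).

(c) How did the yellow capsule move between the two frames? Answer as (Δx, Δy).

(-2.0, -2.0)

The yellow capsule was at about (7.4, 3.5) and moved to about (5.4, 1.5).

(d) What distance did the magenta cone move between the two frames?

1.5

The magenta cone moved from about (8.4, 4.6) to (7.1, 5.3), a distance of √(1.3² + 0.7²) ≈ 1.5.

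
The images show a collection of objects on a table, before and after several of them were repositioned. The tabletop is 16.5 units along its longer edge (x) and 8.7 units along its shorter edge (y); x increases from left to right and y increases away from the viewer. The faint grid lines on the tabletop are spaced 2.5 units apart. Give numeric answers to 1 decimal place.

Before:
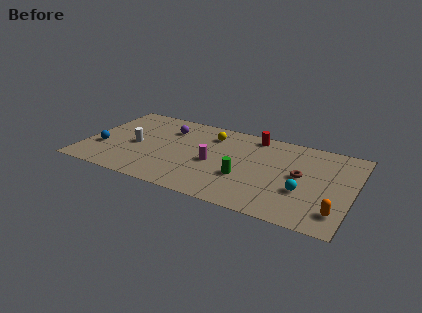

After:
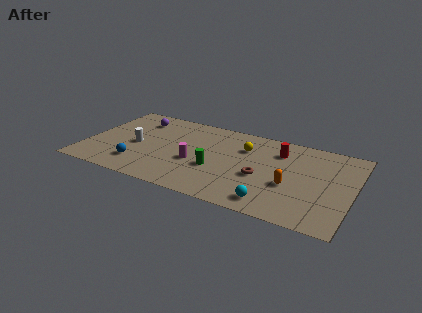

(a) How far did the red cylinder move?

2.0

From (10.1, 7.7) to (11.8, 6.6), the red cylinder covered √(1.7² + 1.1²) ≈ 2.0 units.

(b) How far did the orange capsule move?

3.3

The orange capsule moved from about (15.7, 1.8) to (12.8, 3.4), a distance of √(2.9² + 1.6²) ≈ 3.3.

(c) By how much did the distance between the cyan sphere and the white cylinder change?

-1.3

The distance was about 10.5 in the first image and 9.2 in the second, so they moved 1.3 units closer together.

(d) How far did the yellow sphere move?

2.3

The yellow sphere was near (7.5, 6.8) before and (9.7, 6.2) after, so it travelled √(2.2² + 0.6²) ≈ 2.3 units.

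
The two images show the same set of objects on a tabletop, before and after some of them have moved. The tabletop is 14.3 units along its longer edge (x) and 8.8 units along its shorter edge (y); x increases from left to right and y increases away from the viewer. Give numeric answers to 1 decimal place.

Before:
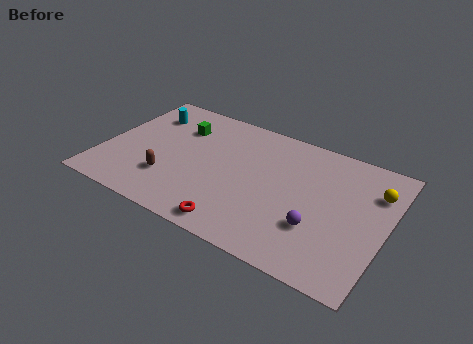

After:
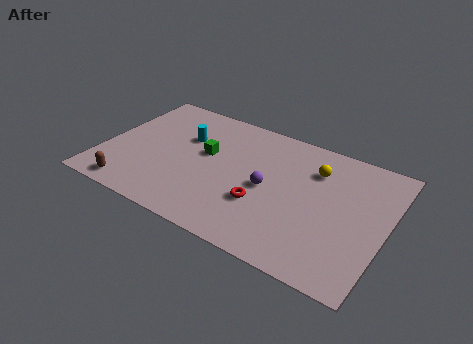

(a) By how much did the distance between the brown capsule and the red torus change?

+2.7

They were about 4.0 units apart before and 6.7 after — 2.7 units further apart.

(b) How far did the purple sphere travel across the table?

3.0

The purple sphere was near (11.1, 2.8) before and (8.4, 4.2) after, so it travelled √(2.7² + 1.4²) ≈ 3.0 units.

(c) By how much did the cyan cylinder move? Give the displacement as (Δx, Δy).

(2.2, -0.9)

The cyan cylinder started near (1.7, 6.7) and ended near (3.9, 5.8).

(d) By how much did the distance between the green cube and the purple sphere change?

-5.0

The distance was about 8.4 in the first image and 3.4 in the second, so they moved 5.0 units closer together.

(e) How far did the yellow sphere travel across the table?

3.0

The yellow sphere was near (13.5, 6.4) before and (10.5, 6.5) after, so it travelled √(3.0² + 0.1²) ≈ 3.0 units.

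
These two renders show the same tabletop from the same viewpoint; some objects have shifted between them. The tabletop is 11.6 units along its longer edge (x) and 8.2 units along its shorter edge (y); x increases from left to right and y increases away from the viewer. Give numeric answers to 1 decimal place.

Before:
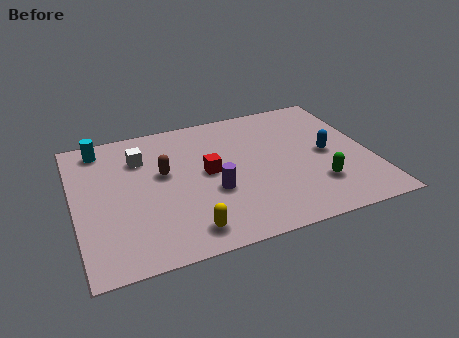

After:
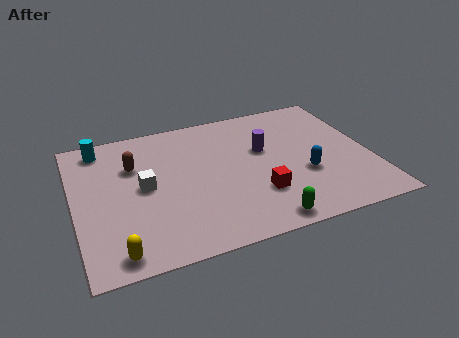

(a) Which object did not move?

the cyan cylinder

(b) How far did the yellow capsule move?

2.7

From (4.1, 1.2) to (1.4, 0.9), the yellow capsule covered √(2.7² + 0.3²) ≈ 2.7 units.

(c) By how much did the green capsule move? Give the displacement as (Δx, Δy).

(-2.3, -1.4)

From the two frames, the green capsule sits at roughly (9.3, 2.2) before and (7.0, 0.8) after.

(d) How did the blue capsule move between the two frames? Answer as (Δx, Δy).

(-1.0, -1.0)

The blue capsule was at about (9.9, 4.0) and moved to about (8.9, 3.0).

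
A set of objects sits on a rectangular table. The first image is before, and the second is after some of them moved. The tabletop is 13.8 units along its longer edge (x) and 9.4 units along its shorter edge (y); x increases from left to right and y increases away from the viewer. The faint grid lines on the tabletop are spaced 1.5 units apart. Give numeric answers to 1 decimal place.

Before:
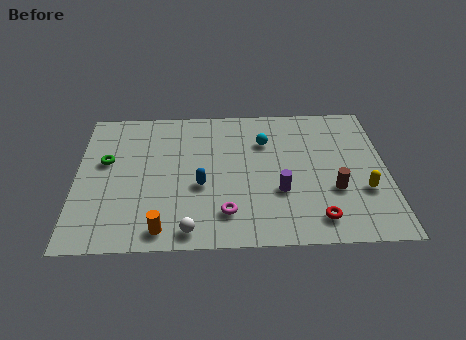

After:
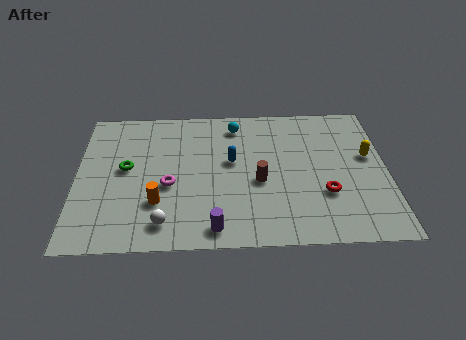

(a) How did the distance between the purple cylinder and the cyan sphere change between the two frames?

+3.4

The distance was about 3.5 in the first image and 6.9 in the second, so they moved 3.4 units further apart.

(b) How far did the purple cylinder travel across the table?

3.6

From (9.0, 3.3) to (6.1, 1.1), the purple cylinder covered √(2.9² + 2.2²) ≈ 3.6 units.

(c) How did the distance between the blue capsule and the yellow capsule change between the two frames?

-1.1

They were about 7.2 units apart before and 6.1 after — 1.1 units closer together.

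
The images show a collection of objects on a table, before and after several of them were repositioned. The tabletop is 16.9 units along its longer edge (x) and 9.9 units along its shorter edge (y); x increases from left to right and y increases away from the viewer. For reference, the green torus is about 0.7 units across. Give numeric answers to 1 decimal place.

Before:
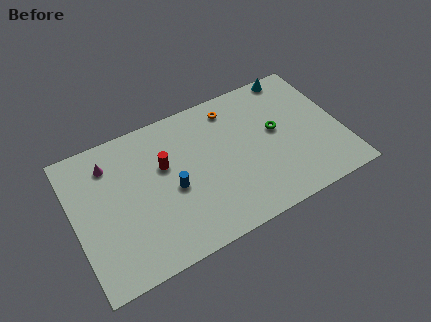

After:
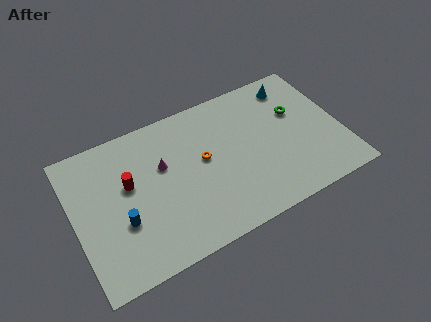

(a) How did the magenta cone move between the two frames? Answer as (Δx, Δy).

(3.2, -1.6)

The magenta cone started near (2.5, 7.8) and ended near (5.7, 6.2).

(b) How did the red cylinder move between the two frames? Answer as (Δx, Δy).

(-2.3, -0.3)

The red cylinder was at about (5.8, 6.2) and moved to about (3.5, 5.9).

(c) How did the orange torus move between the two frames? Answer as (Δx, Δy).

(-2.2, -2.8)

From the two frames, the orange torus sits at roughly (10.4, 8.3) before and (8.2, 5.5) after.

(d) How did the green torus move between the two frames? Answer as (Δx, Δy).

(1.4, 0.8)

The green torus was at about (12.9, 5.5) and moved to about (14.3, 6.3).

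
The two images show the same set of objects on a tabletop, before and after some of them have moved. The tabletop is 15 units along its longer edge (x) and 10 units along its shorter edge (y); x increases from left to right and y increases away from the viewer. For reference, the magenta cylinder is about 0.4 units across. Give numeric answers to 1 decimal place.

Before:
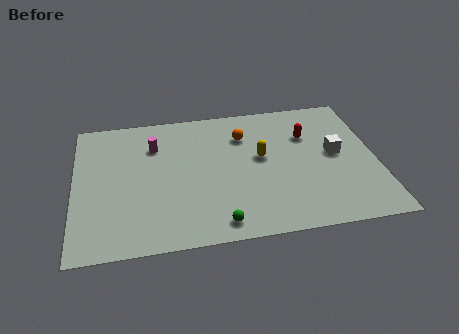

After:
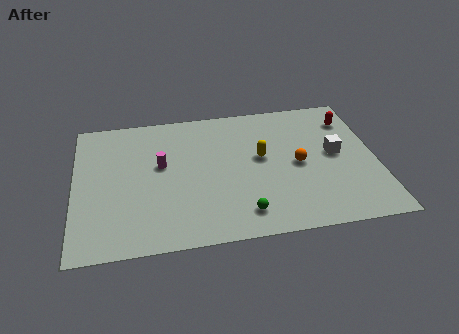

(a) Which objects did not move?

the yellow capsule and the white cube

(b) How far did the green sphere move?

1.3

The green sphere was near (7.0, 1.2) before and (8.2, 1.7) after, so it travelled √(1.2² + 0.5²) ≈ 1.3 units.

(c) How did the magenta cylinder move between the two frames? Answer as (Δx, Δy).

(0.3, -1.5)

The magenta cylinder was at about (4.0, 7.3) and moved to about (4.3, 5.8).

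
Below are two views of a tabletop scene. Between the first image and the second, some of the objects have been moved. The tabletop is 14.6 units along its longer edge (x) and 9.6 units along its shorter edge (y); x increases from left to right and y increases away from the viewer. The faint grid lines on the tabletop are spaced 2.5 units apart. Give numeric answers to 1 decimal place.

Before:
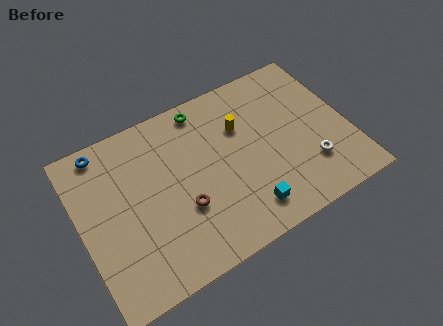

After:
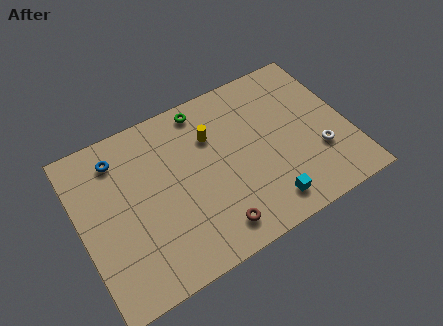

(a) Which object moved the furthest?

the brown torus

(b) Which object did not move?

the green torus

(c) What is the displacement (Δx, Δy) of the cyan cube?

(1.1, -0.2)

From the two frames, the cyan cube sits at roughly (8.5, 1.7) before and (9.6, 1.5) after.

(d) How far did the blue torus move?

1.1

The blue torus was near (1.7, 8.6) before and (2.4, 7.8) after, so it travelled √(0.7² + 0.8²) ≈ 1.1 units.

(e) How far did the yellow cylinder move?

1.6

From (9.0, 6.5) to (7.4, 6.7), the yellow cylinder covered √(1.6² + 0.2²) ≈ 1.6 units.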